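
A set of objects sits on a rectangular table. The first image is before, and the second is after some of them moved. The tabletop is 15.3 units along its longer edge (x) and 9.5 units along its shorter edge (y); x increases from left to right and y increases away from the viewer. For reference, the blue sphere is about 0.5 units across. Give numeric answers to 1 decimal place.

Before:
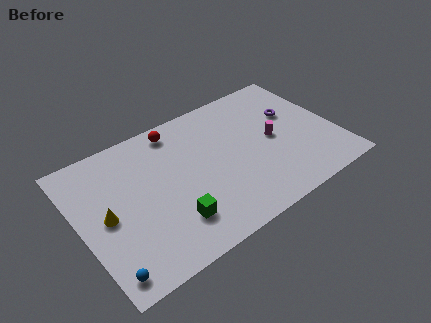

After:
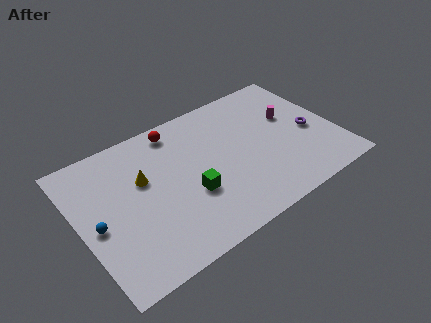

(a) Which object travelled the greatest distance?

the blue sphere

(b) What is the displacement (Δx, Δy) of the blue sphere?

(0.0, 3.1)

The blue sphere was at about (0.9, 1.2) and moved to about (0.9, 4.3).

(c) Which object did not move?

the red sphere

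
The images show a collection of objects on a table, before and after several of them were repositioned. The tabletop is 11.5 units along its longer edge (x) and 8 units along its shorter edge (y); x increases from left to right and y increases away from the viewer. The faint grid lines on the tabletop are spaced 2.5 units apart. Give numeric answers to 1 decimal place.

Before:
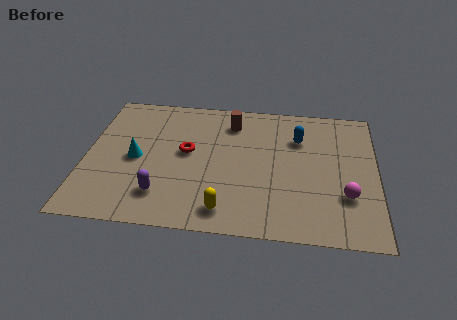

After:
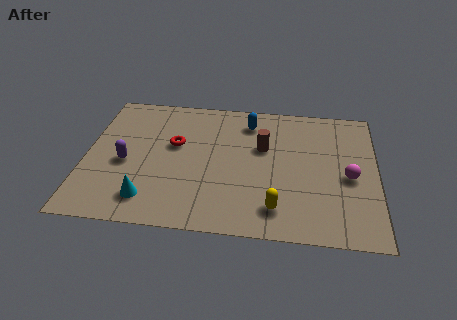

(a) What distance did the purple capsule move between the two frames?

2.3

From (3.1, 1.8) to (1.6, 3.5), the purple capsule covered √(1.5² + 1.7²) ≈ 2.3 units.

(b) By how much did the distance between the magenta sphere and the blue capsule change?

+1.2

The distance was about 3.7 in the first image and 4.9 in the second, so they moved 1.2 units further apart.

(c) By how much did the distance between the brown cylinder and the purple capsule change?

+0.3

The distance was about 5.3 in the first image and 5.6 in the second, so they moved 0.3 units further apart.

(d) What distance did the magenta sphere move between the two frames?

1.1

From (10.3, 2.5) to (10.4, 3.6), the magenta sphere covered √(0.1² + 1.1²) ≈ 1.1 units.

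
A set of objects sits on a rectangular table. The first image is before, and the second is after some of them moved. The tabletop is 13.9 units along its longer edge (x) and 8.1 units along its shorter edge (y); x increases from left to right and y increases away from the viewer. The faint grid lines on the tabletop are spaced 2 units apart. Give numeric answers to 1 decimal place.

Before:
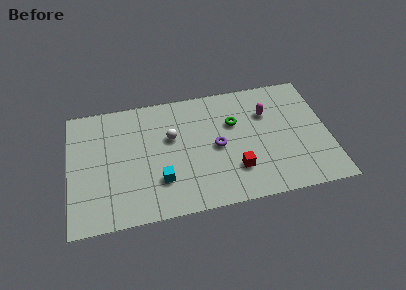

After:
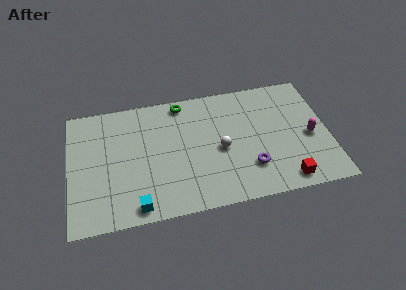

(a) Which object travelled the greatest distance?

the green torus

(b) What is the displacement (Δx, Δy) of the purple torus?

(1.7, -1.7)

The purple torus was at about (7.9, 3.9) and moved to about (9.6, 2.2).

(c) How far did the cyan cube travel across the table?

1.9

The cyan cube was near (4.8, 2.3) before and (3.5, 0.9) after, so it travelled √(1.3² + 1.4²) ≈ 1.9 units.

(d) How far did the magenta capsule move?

3.0

The magenta capsule was near (10.7, 5.6) before and (12.9, 3.6) after, so it travelled √(2.2² + 2.0²) ≈ 3.0 units.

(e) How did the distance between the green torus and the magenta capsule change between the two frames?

+5.8

The distance was about 1.8 in the first image and 7.6 in the second, so they moved 5.8 units further apart.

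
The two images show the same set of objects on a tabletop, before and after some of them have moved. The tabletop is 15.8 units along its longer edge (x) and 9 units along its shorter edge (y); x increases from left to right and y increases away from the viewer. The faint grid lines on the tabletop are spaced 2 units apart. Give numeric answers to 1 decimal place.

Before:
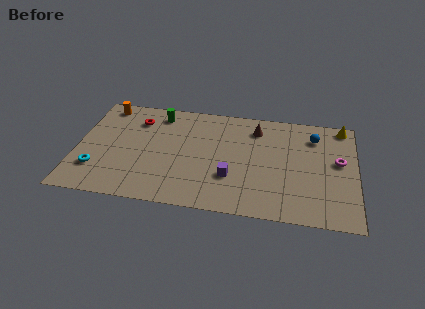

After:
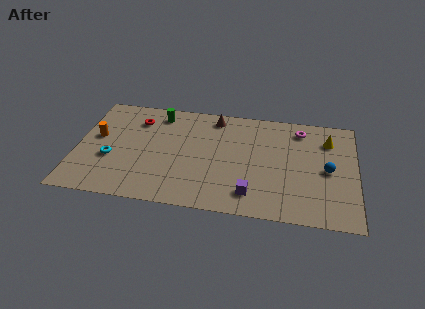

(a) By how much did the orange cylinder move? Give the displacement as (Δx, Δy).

(-0.3, -2.8)

The orange cylinder was at about (1.4, 7.9) and moved to about (1.1, 5.1).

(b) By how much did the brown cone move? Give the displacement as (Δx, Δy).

(-2.4, 0.6)

The brown cone was at about (10.1, 7.2) and moved to about (7.7, 7.8).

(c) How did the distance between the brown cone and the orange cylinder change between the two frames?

-1.6

The distance was about 8.7 in the first image and 7.1 in the second, so they moved 1.6 units closer together.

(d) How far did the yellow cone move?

1.5

The yellow cone was near (15.0, 8.1) before and (14.2, 6.8) after, so it travelled √(0.8² + 1.3²) ≈ 1.5 units.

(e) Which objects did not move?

the green cylinder and the red torus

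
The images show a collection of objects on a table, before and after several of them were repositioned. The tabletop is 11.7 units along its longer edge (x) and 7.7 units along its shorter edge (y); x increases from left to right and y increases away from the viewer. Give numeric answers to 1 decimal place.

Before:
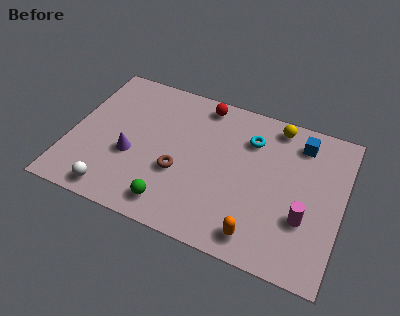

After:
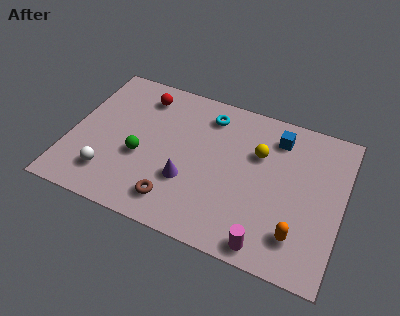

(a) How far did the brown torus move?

1.5

From (4.8, 2.9) to (4.8, 1.4), the brown torus covered √(0.0² + 1.5²) ≈ 1.5 units.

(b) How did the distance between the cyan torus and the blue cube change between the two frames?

+0.8

They were about 2.2 units apart before and 3.0 after — 0.8 units further apart.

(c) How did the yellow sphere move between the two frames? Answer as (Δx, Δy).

(-0.6, -1.7)

The yellow sphere was at about (8.6, 6.8) and moved to about (8.0, 5.1).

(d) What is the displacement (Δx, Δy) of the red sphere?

(-2.6, -0.5)

The red sphere was at about (5.4, 6.8) and moved to about (2.8, 6.3).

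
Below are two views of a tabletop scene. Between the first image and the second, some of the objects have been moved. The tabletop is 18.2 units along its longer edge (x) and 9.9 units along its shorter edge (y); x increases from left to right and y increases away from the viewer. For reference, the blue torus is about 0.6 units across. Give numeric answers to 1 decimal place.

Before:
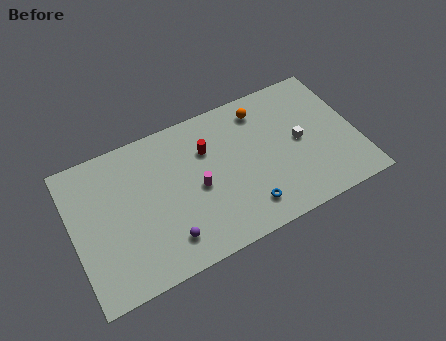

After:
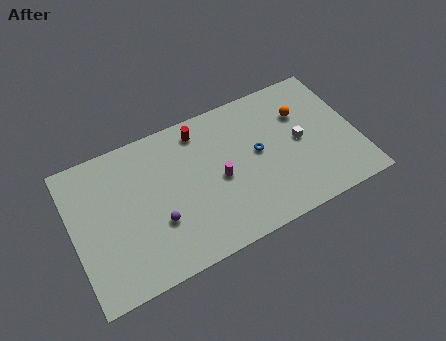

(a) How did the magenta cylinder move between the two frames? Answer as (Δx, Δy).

(1.4, 0.0)

The magenta cylinder started near (7.9, 4.6) and ended near (9.3, 4.6).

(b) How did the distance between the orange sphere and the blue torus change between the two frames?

-3.1

The distance was about 6.6 in the first image and 3.5 in the second, so they moved 3.1 units closer together.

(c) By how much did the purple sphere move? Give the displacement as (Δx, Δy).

(-0.4, 1.4)

The purple sphere was at about (5.6, 2.0) and moved to about (5.2, 3.4).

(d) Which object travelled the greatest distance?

the blue torus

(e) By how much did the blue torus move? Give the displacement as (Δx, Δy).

(1.2, 3.4)

From the two frames, the blue torus sits at roughly (10.7, 1.9) before and (11.9, 5.3) after.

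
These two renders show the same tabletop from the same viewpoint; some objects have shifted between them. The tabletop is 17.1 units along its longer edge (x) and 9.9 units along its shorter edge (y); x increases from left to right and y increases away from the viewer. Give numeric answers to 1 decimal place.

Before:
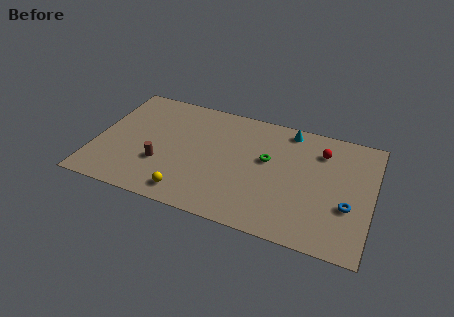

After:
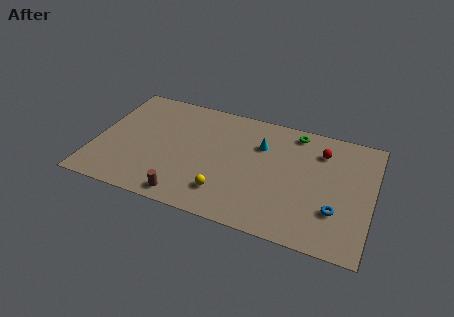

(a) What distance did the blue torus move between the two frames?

0.9

From (15.7, 3.6) to (15.0, 3.0), the blue torus covered √(0.7² + 0.6²) ≈ 0.9 units.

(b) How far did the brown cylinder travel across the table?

2.8

From (4.2, 3.3) to (6.0, 1.1), the brown cylinder covered √(1.8² + 2.2²) ≈ 2.8 units.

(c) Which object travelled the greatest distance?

the green torus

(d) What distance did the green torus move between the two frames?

3.3

The green torus moved from about (10.6, 5.8) to (12.1, 8.7), a distance of √(1.5² + 2.9²) ≈ 3.3.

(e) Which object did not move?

the red sphere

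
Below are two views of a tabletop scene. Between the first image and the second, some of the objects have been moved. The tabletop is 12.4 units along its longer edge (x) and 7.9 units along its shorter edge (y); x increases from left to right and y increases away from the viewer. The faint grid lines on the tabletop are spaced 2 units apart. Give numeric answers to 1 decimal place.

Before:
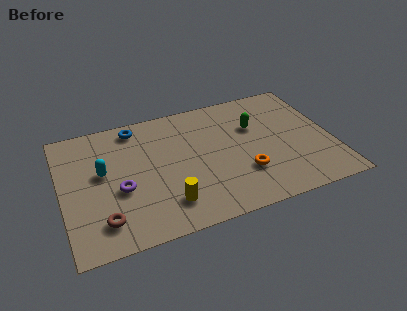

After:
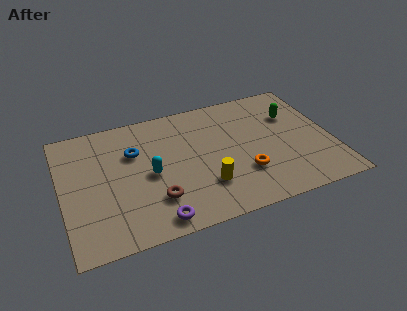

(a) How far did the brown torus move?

2.5

The brown torus was near (1.7, 1.6) before and (4.1, 2.1) after, so it travelled √(2.4² + 0.5²) ≈ 2.5 units.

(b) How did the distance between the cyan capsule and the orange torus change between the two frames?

-2.2

The distance was about 6.6 in the first image and 4.4 in the second, so they moved 2.2 units closer together.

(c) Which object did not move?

the orange torus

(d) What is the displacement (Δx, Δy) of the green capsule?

(1.8, 0.2)

From the two frames, the green capsule sits at roughly (9.0, 5.2) before and (10.8, 5.4) after.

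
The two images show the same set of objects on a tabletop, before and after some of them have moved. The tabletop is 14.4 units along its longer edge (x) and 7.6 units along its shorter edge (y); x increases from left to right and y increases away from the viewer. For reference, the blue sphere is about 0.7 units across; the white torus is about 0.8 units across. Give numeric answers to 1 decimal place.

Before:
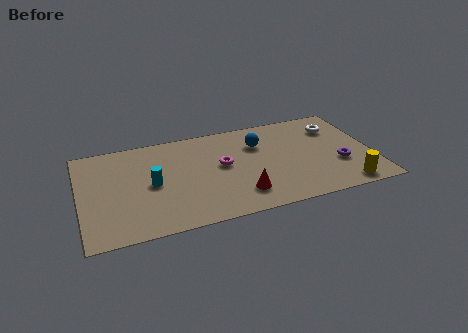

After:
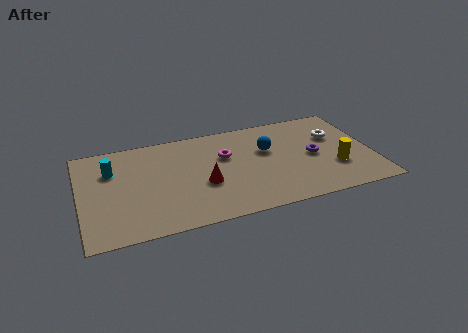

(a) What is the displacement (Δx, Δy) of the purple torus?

(-1.2, 1.0)

The purple torus was at about (12.7, 2.7) and moved to about (11.5, 3.7).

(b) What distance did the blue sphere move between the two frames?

0.7

The blue sphere was near (8.9, 5.4) before and (9.3, 4.8) after, so it travelled √(0.4² + 0.6²) ≈ 0.7 units.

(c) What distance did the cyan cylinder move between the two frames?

2.5

The cyan cylinder moved from about (3.5, 3.7) to (1.6, 5.3), a distance of √(1.9² + 1.6²) ≈ 2.5.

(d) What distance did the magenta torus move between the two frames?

0.7

The magenta torus was near (7.0, 4.2) before and (7.2, 4.9) after, so it travelled √(0.2² + 0.7²) ≈ 0.7 units.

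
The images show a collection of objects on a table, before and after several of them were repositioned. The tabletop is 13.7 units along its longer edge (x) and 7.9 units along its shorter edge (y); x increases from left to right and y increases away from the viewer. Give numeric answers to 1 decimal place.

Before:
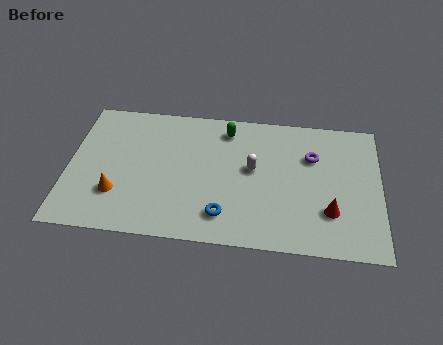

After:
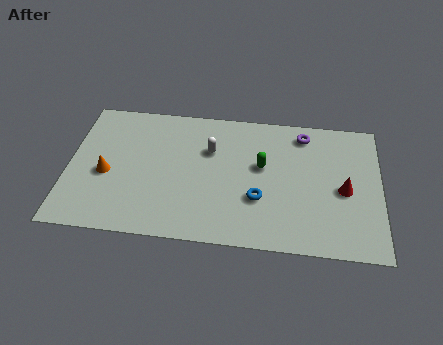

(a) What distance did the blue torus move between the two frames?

1.9

The blue torus moved from about (6.9, 1.6) to (8.4, 2.7), a distance of √(1.5² + 1.1²) ≈ 1.9.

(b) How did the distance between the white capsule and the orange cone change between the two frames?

-1.4

Before: roughly 6.3 units apart; after: 4.9. That's 1.4 units closer together.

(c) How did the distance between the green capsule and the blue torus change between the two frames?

-3.1

They were about 5.0 units apart before and 1.9 after — 3.1 units closer together.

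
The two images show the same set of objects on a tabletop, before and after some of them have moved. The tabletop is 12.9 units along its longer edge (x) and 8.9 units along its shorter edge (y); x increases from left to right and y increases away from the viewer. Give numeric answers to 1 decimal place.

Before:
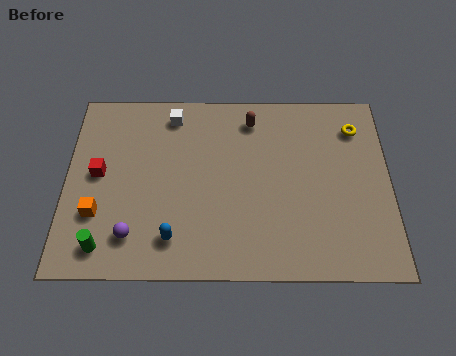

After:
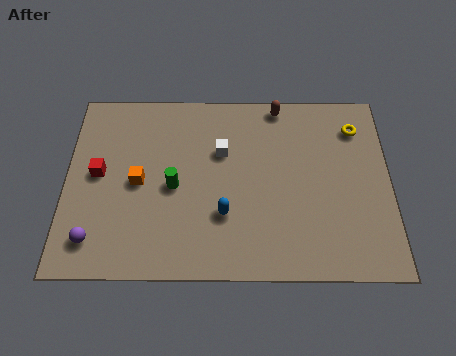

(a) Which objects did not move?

the red cube and the yellow torus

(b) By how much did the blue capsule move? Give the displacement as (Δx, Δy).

(2.0, 1.1)

The blue capsule was at about (4.3, 1.7) and moved to about (6.3, 2.8).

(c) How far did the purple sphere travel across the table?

1.5

From (2.7, 1.8) to (1.2, 1.6), the purple sphere covered √(1.5² + 0.2²) ≈ 1.5 units.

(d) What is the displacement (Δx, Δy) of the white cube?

(2.0, -1.8)

From the two frames, the white cube sits at roughly (4.2, 7.6) before and (6.2, 5.8) after.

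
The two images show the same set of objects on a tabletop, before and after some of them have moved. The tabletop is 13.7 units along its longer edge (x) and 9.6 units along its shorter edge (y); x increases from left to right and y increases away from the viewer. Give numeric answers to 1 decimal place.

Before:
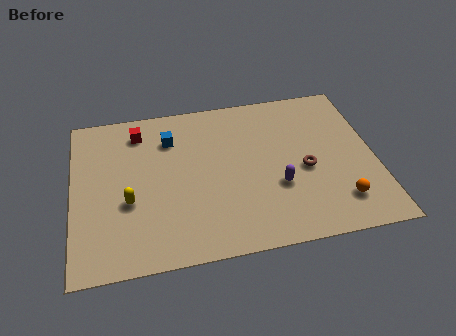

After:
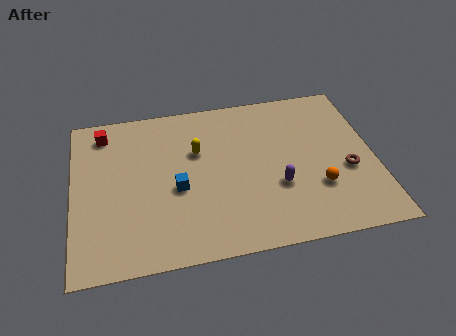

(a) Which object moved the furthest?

the yellow capsule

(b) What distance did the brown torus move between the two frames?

1.9

From (10.5, 4.2) to (12.4, 3.8), the brown torus covered √(1.9² + 0.4²) ≈ 1.9 units.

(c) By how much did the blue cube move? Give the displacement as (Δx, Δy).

(0.2, -3.1)

The blue cube started near (4.5, 7.2) and ended near (4.7, 4.1).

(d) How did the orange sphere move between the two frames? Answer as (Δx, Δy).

(-0.9, 1.0)

The orange sphere was at about (11.9, 2.0) and moved to about (11.0, 3.0).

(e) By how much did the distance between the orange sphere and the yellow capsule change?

-3.4

The distance was about 9.6 in the first image and 6.2 in the second, so they moved 3.4 units closer together.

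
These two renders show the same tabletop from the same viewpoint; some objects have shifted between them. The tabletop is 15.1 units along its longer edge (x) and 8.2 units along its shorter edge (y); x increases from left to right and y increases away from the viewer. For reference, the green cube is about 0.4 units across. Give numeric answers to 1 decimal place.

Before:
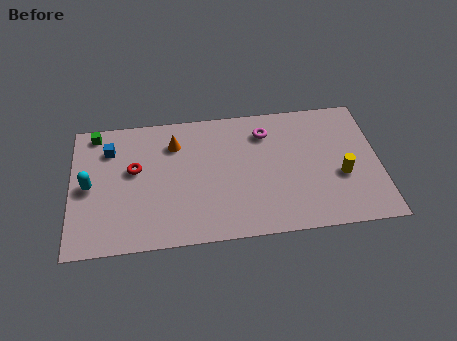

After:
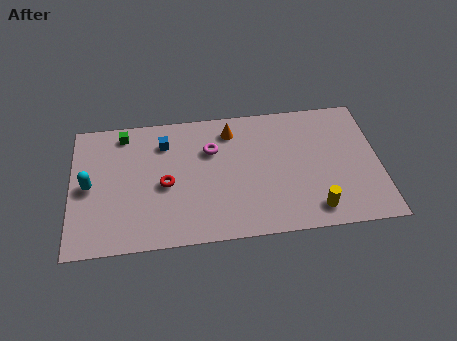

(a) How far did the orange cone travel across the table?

2.8

The orange cone was near (5.1, 6.2) before and (7.9, 6.7) after, so it travelled √(2.8² + 0.5²) ≈ 2.8 units.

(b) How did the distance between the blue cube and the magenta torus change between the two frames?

-5.3

They were about 7.7 units apart before and 2.4 after — 5.3 units closer together.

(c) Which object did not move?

the cyan capsule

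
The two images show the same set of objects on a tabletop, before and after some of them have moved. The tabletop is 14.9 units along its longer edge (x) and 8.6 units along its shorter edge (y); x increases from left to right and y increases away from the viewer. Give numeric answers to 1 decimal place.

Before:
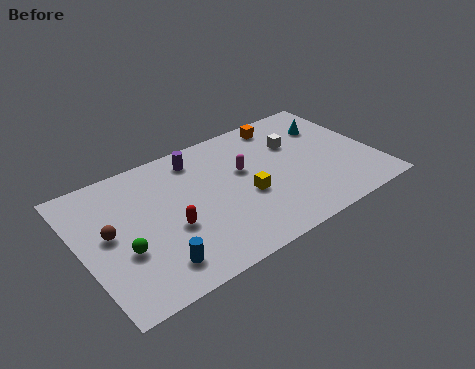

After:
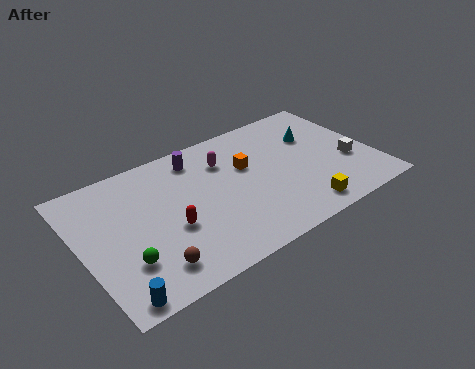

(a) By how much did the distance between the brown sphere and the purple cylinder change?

+1.0

The distance was about 5.5 in the first image and 6.5 in the second, so they moved 1.0 units further apart.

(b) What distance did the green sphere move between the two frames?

0.7

The green sphere was near (1.9, 3.2) before and (1.9, 2.5) after, so it travelled √(0.0² + 0.7²) ≈ 0.7 units.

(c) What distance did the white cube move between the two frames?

3.5

From (11.2, 5.8) to (13.6, 3.2), the white cube covered √(2.4² + 2.6²) ≈ 3.5 units.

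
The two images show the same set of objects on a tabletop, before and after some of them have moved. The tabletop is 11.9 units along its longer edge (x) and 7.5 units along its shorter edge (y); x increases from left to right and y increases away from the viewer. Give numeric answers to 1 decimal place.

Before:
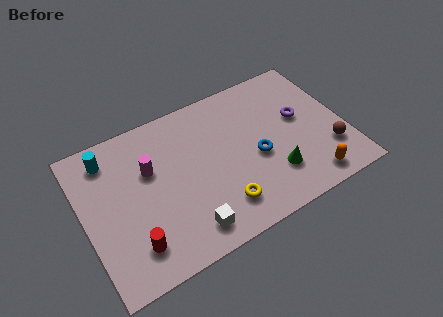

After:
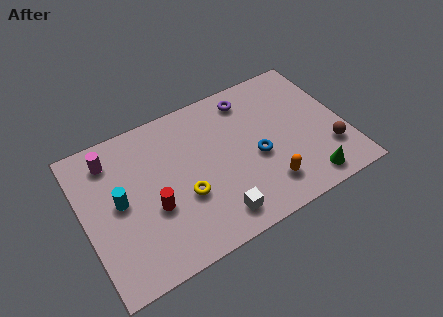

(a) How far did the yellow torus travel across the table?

1.9

From (5.9, 1.6) to (4.4, 2.8), the yellow torus covered √(1.5² + 1.2²) ≈ 1.9 units.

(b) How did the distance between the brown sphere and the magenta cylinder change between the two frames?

+2.0

They were about 8.3 units apart before and 10.3 after — 2.0 units further apart.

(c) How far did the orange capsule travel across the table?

2.0

From (9.9, 1.0) to (8.0, 1.6), the orange capsule covered √(1.9² + 0.6²) ≈ 2.0 units.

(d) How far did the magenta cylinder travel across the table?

2.1

From (3.1, 4.8) to (1.5, 6.1), the magenta cylinder covered √(1.6² + 1.3²) ≈ 2.1 units.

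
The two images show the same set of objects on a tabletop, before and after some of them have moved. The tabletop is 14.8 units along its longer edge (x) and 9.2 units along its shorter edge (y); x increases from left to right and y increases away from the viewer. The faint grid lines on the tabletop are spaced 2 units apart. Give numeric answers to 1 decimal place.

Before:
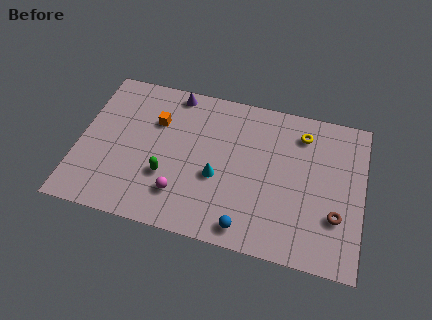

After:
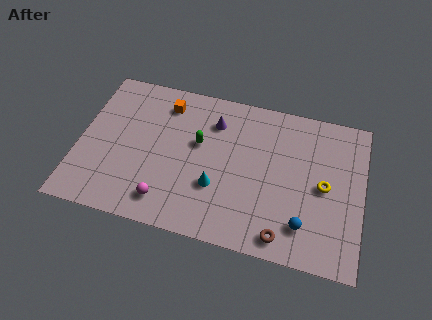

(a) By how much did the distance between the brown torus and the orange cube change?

-1.0

Before: roughly 10.2 units apart; after: 9.2. That's 1.0 units closer together.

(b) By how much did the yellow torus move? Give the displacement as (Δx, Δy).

(1.3, -2.9)

The yellow torus was at about (11.5, 7.4) and moved to about (12.8, 4.5).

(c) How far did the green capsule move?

2.8

The green capsule was near (4.7, 3.1) before and (6.2, 5.5) after, so it travelled √(1.5² + 2.4²) ≈ 2.8 units.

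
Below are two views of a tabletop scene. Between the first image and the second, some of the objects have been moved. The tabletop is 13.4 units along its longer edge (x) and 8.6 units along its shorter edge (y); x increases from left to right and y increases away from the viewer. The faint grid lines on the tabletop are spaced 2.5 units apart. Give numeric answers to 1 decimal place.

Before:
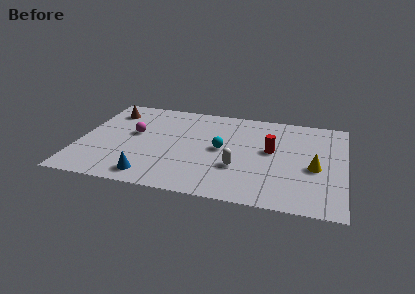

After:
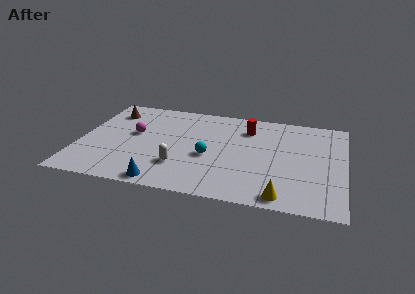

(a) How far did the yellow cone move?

3.2

The yellow cone moved from about (11.9, 3.7) to (10.4, 0.9), a distance of √(1.5² + 2.8²) ≈ 3.2.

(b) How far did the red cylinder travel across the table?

2.2

The red cylinder was near (9.7, 4.8) before and (8.4, 6.6) after, so it travelled √(1.3² + 1.8²) ≈ 2.2 units.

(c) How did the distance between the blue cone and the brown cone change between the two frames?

+0.7

They were about 6.1 units apart before and 6.8 after — 0.7 units further apart.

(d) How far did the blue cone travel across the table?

0.8

The blue cone moved from about (3.8, 1.2) to (4.5, 0.8), a distance of √(0.7² + 0.4²) ≈ 0.8.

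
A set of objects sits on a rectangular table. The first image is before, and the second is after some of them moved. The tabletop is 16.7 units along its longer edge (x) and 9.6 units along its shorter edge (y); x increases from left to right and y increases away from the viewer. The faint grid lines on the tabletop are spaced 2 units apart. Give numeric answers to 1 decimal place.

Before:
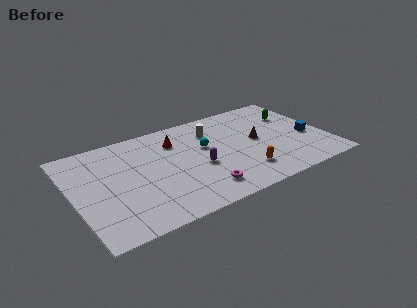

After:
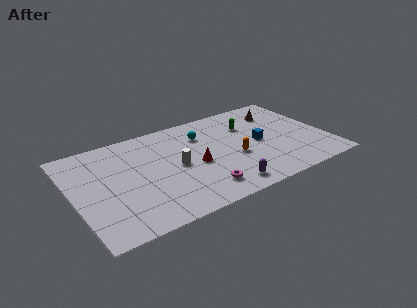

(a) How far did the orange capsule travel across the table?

1.7

From (10.8, 2.2) to (10.5, 3.9), the orange capsule covered √(0.3² + 1.7²) ≈ 1.7 units.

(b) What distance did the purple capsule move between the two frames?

3.0

The purple capsule was near (8.1, 4.0) before and (9.3, 1.3) after, so it travelled √(1.2² + 2.7²) ≈ 3.0 units.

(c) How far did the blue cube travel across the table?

3.3

From (15.5, 3.9) to (12.3, 4.7), the blue cube covered √(3.2² + 0.8²) ≈ 3.3 units.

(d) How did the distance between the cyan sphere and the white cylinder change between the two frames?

+1.6

Before: roughly 1.6 units apart; after: 3.2. That's 1.6 units further apart.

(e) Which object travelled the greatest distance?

the white cylinder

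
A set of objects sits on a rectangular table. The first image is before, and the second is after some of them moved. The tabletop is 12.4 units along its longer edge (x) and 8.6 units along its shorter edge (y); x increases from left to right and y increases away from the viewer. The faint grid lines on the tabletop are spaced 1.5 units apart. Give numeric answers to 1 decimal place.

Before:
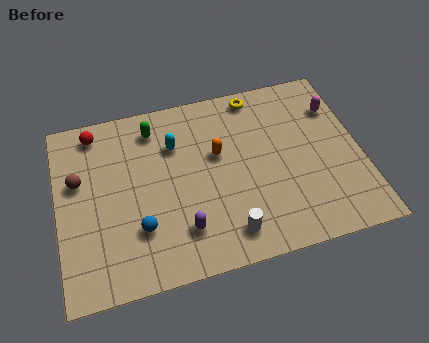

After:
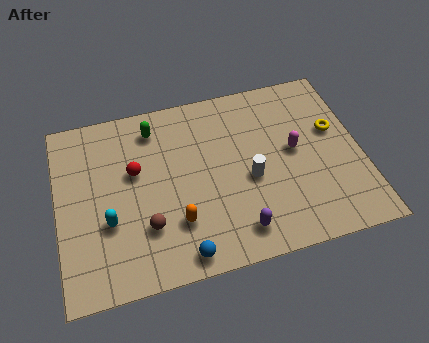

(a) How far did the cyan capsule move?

4.2

The cyan capsule moved from about (4.9, 6.1) to (2.0, 3.1), a distance of √(2.9² + 3.0²) ≈ 4.2.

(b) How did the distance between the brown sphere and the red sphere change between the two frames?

+0.4

They were about 2.3 units apart before and 2.7 after — 0.4 units further apart.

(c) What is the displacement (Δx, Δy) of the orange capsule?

(-1.9, -2.8)

From the two frames, the orange capsule sits at roughly (6.6, 5.2) before and (4.7, 2.4) after.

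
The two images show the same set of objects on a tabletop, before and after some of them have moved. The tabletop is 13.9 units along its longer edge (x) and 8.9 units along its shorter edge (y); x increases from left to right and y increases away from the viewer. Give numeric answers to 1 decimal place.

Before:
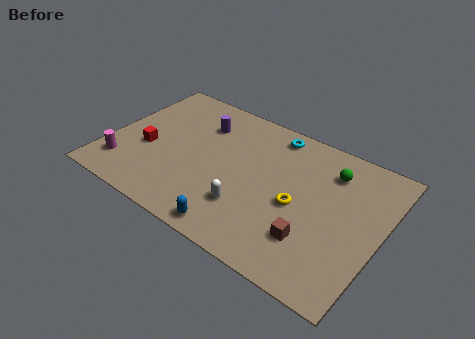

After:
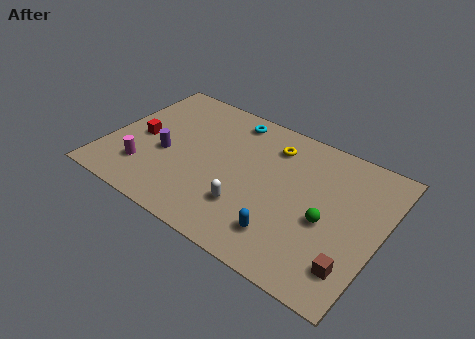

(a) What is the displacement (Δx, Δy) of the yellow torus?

(-1.8, 3.0)

The yellow torus was at about (9.8, 4.0) and moved to about (8.0, 7.0).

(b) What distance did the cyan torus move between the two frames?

2.2

From (7.9, 7.8) to (5.7, 7.7), the cyan torus covered √(2.2² + 0.1²) ≈ 2.2 units.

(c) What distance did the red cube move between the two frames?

0.7

The red cube was near (2.0, 3.6) before and (1.6, 4.2) after, so it travelled √(0.4² + 0.6²) ≈ 0.7 units.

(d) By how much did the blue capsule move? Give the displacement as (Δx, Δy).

(2.3, 1.0)

The blue capsule started near (7.2, 0.9) and ended near (9.5, 1.9).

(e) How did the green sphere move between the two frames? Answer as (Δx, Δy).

(0.3, -3.1)

From the two frames, the green sphere sits at roughly (11.0, 6.9) before and (11.3, 3.8) after.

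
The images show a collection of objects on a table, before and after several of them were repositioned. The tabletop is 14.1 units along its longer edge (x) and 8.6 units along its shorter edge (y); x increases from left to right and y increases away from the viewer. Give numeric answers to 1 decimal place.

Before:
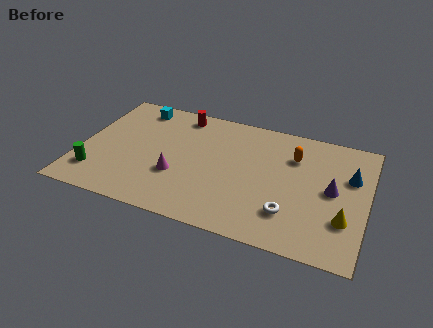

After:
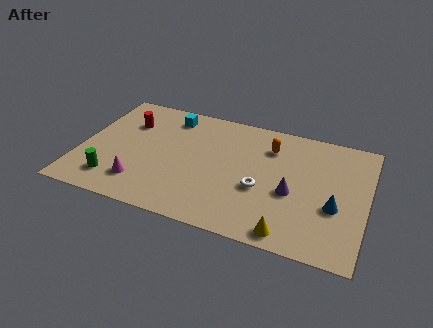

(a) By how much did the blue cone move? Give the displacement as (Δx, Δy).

(-0.6, -2.3)

The blue cone was at about (13.2, 5.6) and moved to about (12.6, 3.3).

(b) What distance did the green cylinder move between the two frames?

0.9

From (1.0, 1.9) to (1.9, 1.7), the green cylinder covered √(0.9² + 0.2²) ≈ 0.9 units.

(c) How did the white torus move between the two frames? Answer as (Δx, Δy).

(-1.5, 1.2)

The white torus started near (10.5, 2.2) and ended near (9.0, 3.4).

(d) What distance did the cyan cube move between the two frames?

1.7

From (2.4, 7.4) to (4.1, 7.2), the cyan cube covered √(1.7² + 0.2²) ≈ 1.7 units.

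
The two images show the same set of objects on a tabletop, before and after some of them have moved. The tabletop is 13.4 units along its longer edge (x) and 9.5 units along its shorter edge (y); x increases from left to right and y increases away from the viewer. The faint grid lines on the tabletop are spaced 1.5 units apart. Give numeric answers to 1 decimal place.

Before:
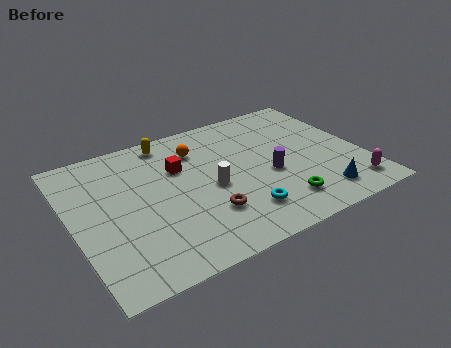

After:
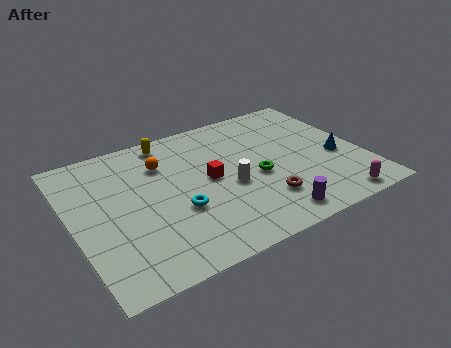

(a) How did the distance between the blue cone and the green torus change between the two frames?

+2.0

Before: roughly 1.8 units apart; after: 3.8. That's 2.0 units further apart.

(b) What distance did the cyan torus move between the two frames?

3.0

From (7.3, 2.1) to (4.6, 3.5), the cyan torus covered √(2.7² + 1.4²) ≈ 3.0 units.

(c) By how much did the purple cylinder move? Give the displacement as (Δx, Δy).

(-0.5, -2.8)

The purple cylinder was at about (9.0, 4.0) and moved to about (8.5, 1.2).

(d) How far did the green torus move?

2.3

The green torus moved from about (9.1, 1.9) to (8.4, 4.1), a distance of √(0.7² + 2.2²) ≈ 2.3.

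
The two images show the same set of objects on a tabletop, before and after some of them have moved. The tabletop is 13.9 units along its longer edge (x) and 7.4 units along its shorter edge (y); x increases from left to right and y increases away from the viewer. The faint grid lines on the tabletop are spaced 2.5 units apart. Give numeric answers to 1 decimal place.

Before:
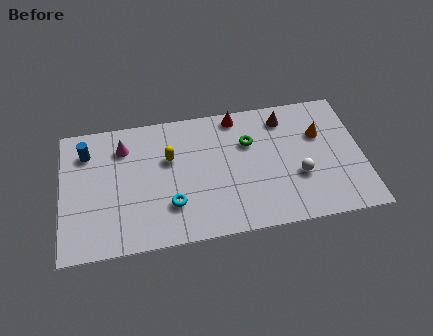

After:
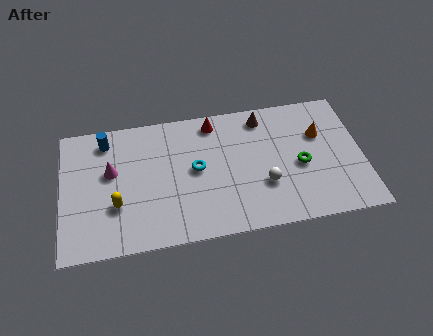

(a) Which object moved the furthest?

the yellow capsule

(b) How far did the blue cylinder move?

1.0

The blue cylinder was near (1.2, 5.7) before and (2.1, 6.2) after, so it travelled √(0.9² + 0.5²) ≈ 1.0 units.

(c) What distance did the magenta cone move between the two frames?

1.4

The magenta cone was near (2.9, 5.7) before and (2.3, 4.4) after, so it travelled √(0.6² + 1.3²) ≈ 1.4 units.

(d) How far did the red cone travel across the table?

1.1

The red cone was near (8.2, 6.6) before and (7.1, 6.4) after, so it travelled √(1.1² + 0.2²) ≈ 1.1 units.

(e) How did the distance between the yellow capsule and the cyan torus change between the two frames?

+1.4

Before: roughly 2.6 units apart; after: 4.0. That's 1.4 units further apart.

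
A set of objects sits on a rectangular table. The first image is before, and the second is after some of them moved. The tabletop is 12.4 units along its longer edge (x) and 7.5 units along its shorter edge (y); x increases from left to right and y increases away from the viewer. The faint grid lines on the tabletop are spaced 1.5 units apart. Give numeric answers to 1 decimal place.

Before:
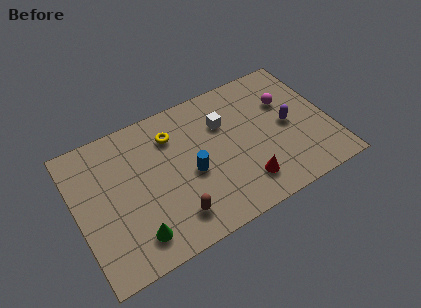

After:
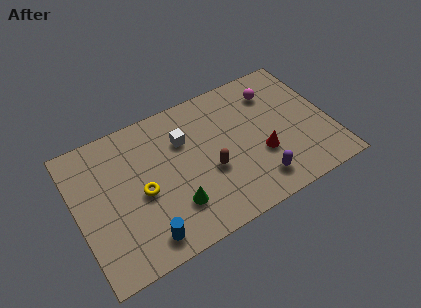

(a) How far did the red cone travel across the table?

1.5

The red cone was near (7.9, 1.6) before and (8.9, 2.7) after, so it travelled √(1.0² + 1.1²) ≈ 1.5 units.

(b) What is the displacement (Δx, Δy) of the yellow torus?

(-1.8, -2.3)

The yellow torus started near (4.9, 5.7) and ended near (3.1, 3.4).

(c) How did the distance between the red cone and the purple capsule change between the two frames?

-1.9

Before: roughly 3.3 units apart; after: 1.4. That's 1.9 units closer together.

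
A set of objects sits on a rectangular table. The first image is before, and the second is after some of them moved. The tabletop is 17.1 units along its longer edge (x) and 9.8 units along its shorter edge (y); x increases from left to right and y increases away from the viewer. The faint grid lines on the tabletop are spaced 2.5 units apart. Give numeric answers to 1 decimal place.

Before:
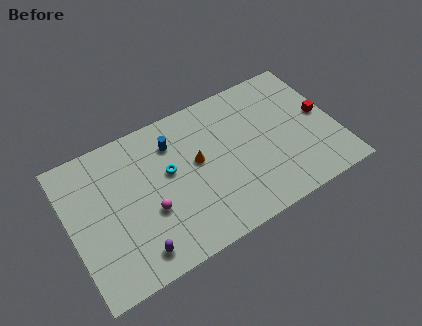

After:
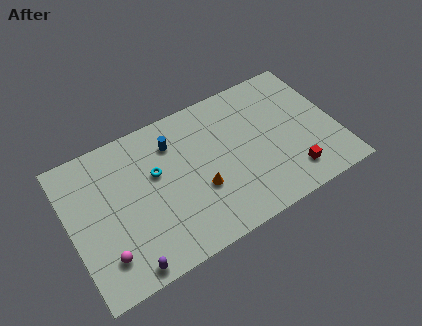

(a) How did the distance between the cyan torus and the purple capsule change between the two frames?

+0.7

The distance was about 5.0 in the first image and 5.7 in the second, so they moved 0.7 units further apart.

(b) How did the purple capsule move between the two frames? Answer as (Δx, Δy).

(-0.7, -0.6)

The purple capsule started near (3.7, 1.5) and ended near (3.0, 0.9).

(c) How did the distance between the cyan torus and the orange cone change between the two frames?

+1.7

Before: roughly 1.8 units apart; after: 3.5. That's 1.7 units further apart.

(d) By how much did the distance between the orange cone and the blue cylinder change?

+1.7

Before: roughly 2.4 units apart; after: 4.1. That's 1.7 units further apart.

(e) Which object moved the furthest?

the red cube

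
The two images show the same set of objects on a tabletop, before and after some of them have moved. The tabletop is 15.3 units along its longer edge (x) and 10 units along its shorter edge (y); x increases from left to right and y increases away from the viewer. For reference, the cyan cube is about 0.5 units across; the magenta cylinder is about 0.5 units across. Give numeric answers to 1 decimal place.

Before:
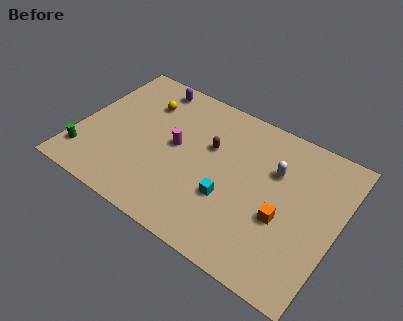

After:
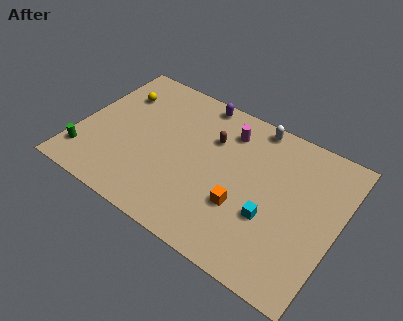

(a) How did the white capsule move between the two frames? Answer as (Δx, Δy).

(-1.6, 2.4)

From the two frames, the white capsule sits at roughly (11.4, 6.7) before and (9.8, 9.1) after.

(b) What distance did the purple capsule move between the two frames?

2.9

From (3.5, 8.8) to (6.4, 9.1), the purple capsule covered √(2.9² + 0.3²) ≈ 2.9 units.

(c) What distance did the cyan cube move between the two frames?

2.4

From (9.2, 3.5) to (11.6, 3.6), the cyan cube covered √(2.4² + 0.1²) ≈ 2.4 units.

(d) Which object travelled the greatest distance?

the magenta cylinder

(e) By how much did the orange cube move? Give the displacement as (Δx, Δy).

(-2.3, -0.5)

From the two frames, the orange cube sits at roughly (12.3, 3.9) before and (10.0, 3.4) after.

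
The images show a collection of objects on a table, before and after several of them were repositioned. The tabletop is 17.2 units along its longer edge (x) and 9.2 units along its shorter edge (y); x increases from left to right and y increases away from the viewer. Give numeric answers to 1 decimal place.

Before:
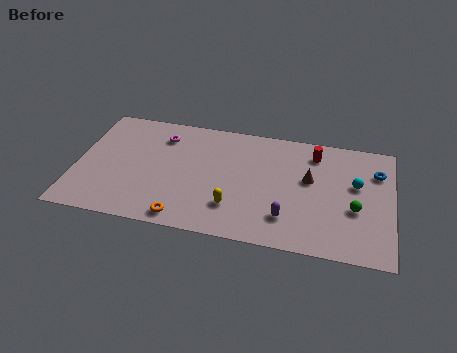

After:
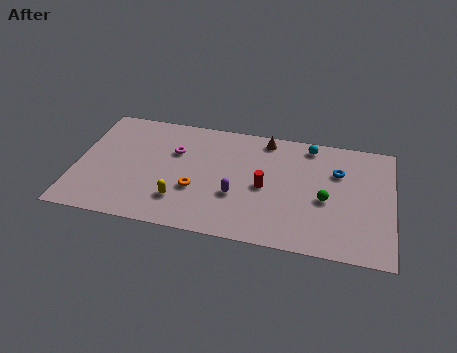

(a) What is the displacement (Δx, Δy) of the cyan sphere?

(-2.6, 2.6)

The cyan sphere was at about (15.2, 5.5) and moved to about (12.6, 8.1).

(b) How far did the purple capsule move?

3.0

From (11.6, 2.2) to (8.8, 3.3), the purple capsule covered √(2.8² + 1.1²) ≈ 3.0 units.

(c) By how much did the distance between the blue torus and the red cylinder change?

+0.9

Before: roughly 3.5 units apart; after: 4.4. That's 0.9 units further apart.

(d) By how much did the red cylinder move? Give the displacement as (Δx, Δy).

(-2.6, -3.2)

The red cylinder started near (12.9, 7.5) and ended near (10.3, 4.3).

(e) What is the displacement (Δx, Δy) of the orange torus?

(0.5, 2.3)

The orange torus started near (6.1, 1.0) and ended near (6.6, 3.3).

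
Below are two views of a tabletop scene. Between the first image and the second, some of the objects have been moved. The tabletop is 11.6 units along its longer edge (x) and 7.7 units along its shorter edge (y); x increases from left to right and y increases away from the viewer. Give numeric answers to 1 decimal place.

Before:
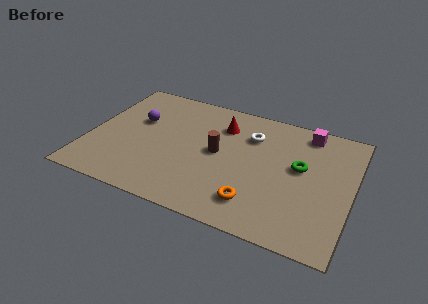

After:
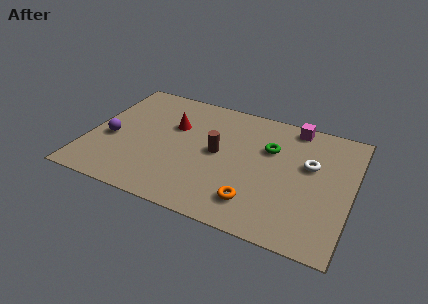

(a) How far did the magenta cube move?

0.6

The magenta cube moved from about (9.4, 6.7) to (8.8, 6.9), a distance of √(0.6² + 0.2²) ≈ 0.6.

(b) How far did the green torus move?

1.6

The green torus was near (9.3, 4.4) before and (7.9, 5.1) after, so it travelled √(1.4² + 0.7²) ≈ 1.6 units.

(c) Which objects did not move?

the brown cylinder and the orange torus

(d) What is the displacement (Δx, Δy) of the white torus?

(2.7, -0.9)

The white torus started near (7.0, 5.6) and ended near (9.7, 4.7).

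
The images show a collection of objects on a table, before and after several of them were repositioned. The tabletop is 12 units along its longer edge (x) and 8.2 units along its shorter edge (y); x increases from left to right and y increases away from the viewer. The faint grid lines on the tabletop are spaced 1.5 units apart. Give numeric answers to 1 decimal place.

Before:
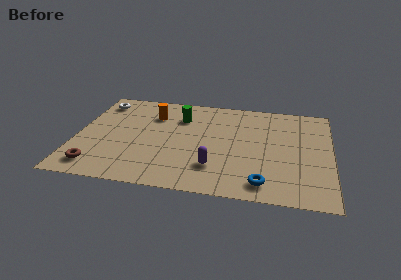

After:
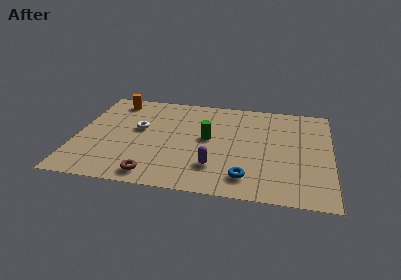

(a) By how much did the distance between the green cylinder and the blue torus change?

-2.8

Before: roughly 6.3 units apart; after: 3.5. That's 2.8 units closer together.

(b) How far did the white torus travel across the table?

2.9

From (0.9, 6.8) to (2.9, 4.7), the white torus covered √(2.0² + 2.1²) ≈ 2.9 units.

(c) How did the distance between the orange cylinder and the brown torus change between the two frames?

+1.1

The distance was about 5.3 in the first image and 6.4 in the second, so they moved 1.1 units further apart.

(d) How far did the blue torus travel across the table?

0.9

The blue torus was near (8.9, 1.2) before and (8.1, 1.5) after, so it travelled √(0.8² + 0.3²) ≈ 0.9 units.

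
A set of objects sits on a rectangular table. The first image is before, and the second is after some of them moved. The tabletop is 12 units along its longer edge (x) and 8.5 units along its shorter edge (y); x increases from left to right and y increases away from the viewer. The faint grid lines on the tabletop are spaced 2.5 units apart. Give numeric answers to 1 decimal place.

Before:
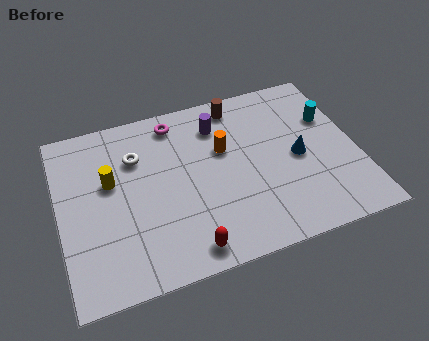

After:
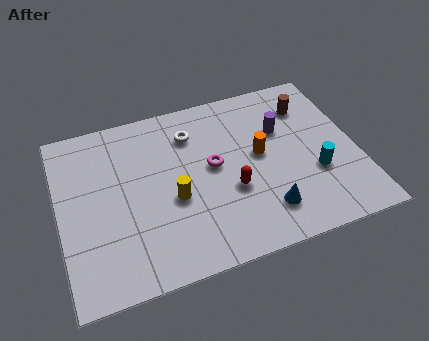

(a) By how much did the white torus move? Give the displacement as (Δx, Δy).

(2.3, 0.5)

The white torus was at about (3.2, 6.0) and moved to about (5.5, 6.5).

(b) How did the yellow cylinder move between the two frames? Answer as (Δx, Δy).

(2.4, -1.6)

The yellow cylinder was at about (2.1, 5.1) and moved to about (4.5, 3.5).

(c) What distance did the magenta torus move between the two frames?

3.0

From (4.9, 7.3) to (6.2, 4.6), the magenta torus covered √(1.3² + 2.7²) ≈ 3.0 units.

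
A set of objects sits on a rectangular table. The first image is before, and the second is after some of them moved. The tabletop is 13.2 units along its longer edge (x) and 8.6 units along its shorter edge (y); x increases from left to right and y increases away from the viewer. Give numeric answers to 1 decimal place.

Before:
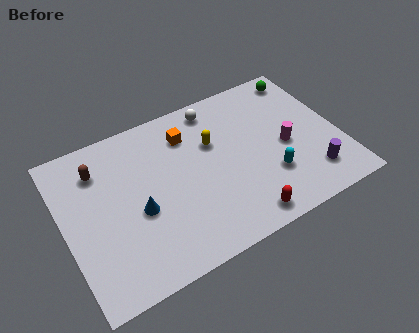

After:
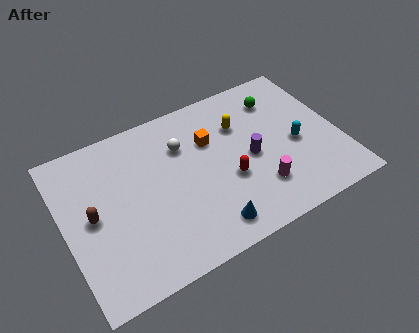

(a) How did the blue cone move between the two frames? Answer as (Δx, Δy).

(3.0, -2.3)

From the two frames, the blue cone sits at roughly (3.4, 3.6) before and (6.4, 1.3) after.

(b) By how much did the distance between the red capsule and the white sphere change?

-3.2

Before: roughly 6.5 units apart; after: 3.3. That's 3.2 units closer together.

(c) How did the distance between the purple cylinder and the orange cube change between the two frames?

-4.7

The distance was about 7.2 in the first image and 2.5 in the second, so they moved 4.7 units closer together.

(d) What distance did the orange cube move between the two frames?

1.3

From (6.2, 6.6) to (7.2, 5.8), the orange cube covered √(1.0² + 0.8²) ≈ 1.3 units.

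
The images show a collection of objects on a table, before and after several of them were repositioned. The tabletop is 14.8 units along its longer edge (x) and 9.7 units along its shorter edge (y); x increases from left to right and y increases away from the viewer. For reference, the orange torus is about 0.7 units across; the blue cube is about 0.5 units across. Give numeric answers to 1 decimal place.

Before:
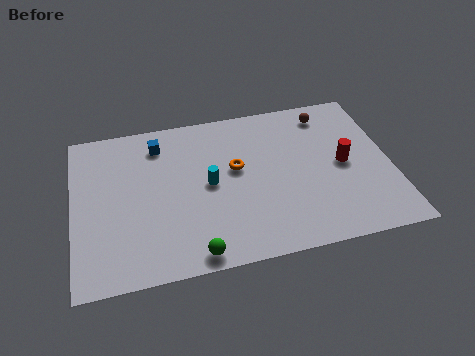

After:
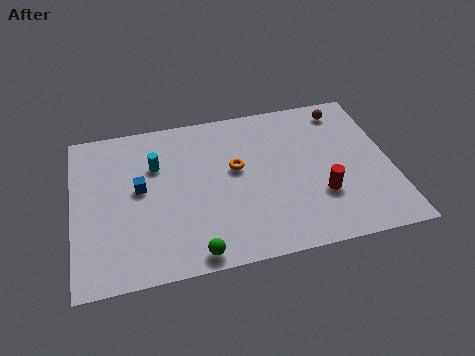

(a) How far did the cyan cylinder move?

2.9

From (6.3, 4.9) to (3.9, 6.6), the cyan cylinder covered √(2.4² + 1.7²) ≈ 2.9 units.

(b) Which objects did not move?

the green sphere and the orange torus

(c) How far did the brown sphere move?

0.8

The brown sphere moved from about (12.1, 8.2) to (12.9, 8.3), a distance of √(0.8² + 0.1²) ≈ 0.8.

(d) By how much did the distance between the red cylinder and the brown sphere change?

+2.0

The distance was about 3.4 in the first image and 5.4 in the second, so they moved 2.0 units further apart.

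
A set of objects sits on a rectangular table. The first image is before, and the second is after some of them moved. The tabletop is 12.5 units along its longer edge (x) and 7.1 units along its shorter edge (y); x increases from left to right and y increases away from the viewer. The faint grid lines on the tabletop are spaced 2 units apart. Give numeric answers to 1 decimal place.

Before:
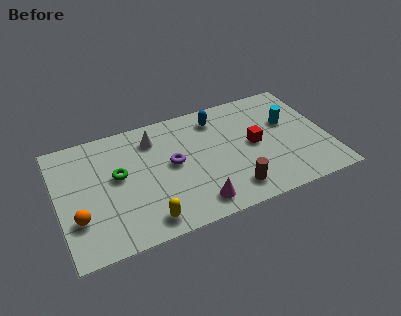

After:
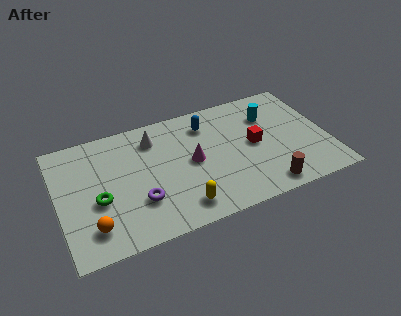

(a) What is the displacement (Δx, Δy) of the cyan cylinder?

(-0.8, 0.7)

From the two frames, the cyan cylinder sits at roughly (10.8, 4.4) before and (10.0, 5.1) after.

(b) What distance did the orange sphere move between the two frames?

0.9

From (0.8, 2.2) to (1.4, 1.5), the orange sphere covered √(0.6² + 0.7²) ≈ 0.9 units.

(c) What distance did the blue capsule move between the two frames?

0.5

The blue capsule was near (7.6, 5.8) before and (7.1, 5.6) after, so it travelled √(0.5² + 0.2²) ≈ 0.5 units.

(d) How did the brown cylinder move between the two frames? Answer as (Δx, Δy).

(1.5, -0.4)

From the two frames, the brown cylinder sits at roughly (7.8, 1.3) before and (9.3, 0.9) after.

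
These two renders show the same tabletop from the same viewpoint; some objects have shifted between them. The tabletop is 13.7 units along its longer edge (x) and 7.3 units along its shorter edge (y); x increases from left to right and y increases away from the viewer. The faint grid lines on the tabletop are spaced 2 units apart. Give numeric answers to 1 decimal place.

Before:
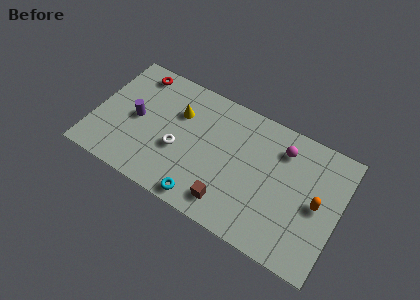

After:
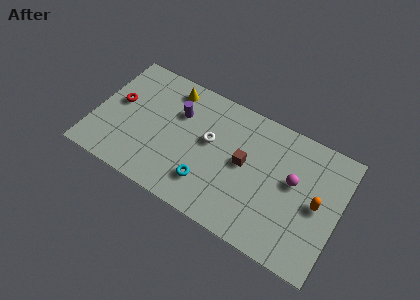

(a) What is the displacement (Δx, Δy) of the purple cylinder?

(2.2, 1.4)

From the two frames, the purple cylinder sits at roughly (2.3, 3.6) before and (4.5, 5.0) after.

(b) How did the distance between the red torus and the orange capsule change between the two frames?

+0.4

The distance was about 10.9 in the first image and 11.3 in the second, so they moved 0.4 units further apart.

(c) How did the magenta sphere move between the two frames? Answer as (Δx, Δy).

(0.8, -1.5)

From the two frames, the magenta sphere sits at roughly (10.3, 5.7) before and (11.1, 4.2) after.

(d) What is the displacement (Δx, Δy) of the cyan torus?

(0.1, 1.0)

The cyan torus was at about (6.5, 0.8) and moved to about (6.6, 1.8).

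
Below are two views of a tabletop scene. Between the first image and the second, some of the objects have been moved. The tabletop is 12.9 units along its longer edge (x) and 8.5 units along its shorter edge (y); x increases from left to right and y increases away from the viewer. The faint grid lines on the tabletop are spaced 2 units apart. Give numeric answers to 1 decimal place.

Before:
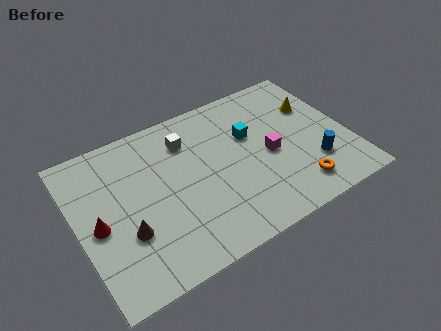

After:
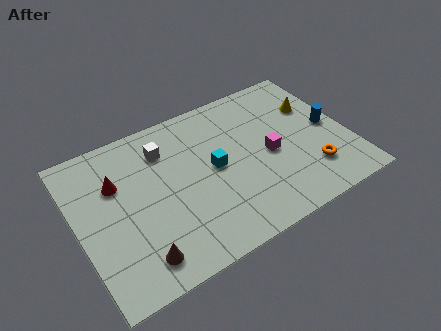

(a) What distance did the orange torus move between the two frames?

1.0

From (10.0, 1.5) to (10.8, 2.1), the orange torus covered √(0.8² + 0.6²) ≈ 1.0 units.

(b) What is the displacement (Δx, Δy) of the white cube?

(-1.1, 0.0)

The white cube started near (5.5, 6.5) and ended near (4.4, 6.5).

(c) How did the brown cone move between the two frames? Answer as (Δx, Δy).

(0.3, -1.5)

The brown cone started near (2.1, 2.9) and ended near (2.4, 1.4).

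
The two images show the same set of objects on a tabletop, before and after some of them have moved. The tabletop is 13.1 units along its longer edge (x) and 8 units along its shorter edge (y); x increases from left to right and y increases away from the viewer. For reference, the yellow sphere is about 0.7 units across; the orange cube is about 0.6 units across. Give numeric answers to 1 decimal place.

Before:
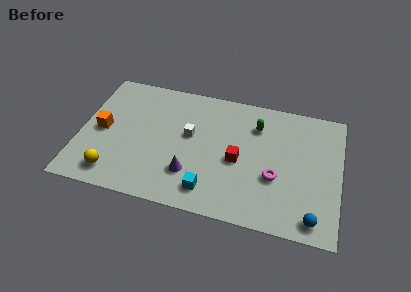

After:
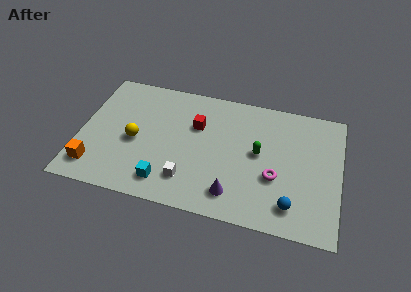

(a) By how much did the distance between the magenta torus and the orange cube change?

+0.3

They were about 8.8 units apart before and 9.1 after — 0.3 units further apart.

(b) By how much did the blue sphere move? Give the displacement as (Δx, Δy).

(-1.1, 0.5)

The blue sphere started near (11.9, 1.0) and ended near (10.8, 1.5).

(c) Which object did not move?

the magenta torus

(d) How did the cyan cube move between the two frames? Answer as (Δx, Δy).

(-2.2, 0.0)

The cyan cube was at about (6.7, 1.4) and moved to about (4.5, 1.4).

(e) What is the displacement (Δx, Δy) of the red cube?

(-2.2, 1.7)

The red cube was at about (8.0, 3.6) and moved to about (5.8, 5.3).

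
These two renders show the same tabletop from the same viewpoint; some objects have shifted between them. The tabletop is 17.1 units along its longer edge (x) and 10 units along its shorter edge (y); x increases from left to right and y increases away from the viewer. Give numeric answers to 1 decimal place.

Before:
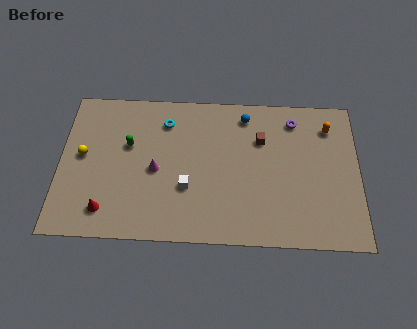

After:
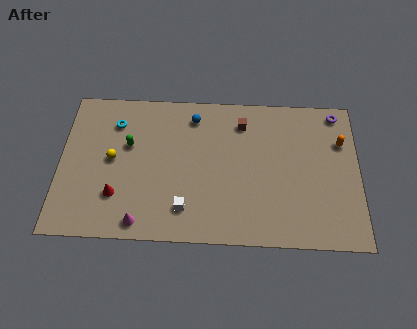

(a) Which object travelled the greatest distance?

the magenta cone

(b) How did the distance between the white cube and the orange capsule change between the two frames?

+0.9

The distance was about 9.2 in the first image and 10.1 in the second, so they moved 0.9 units further apart.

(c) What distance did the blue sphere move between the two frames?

3.0

From (10.6, 8.5) to (7.6, 8.3), the blue sphere covered √(3.0² + 0.2²) ≈ 3.0 units.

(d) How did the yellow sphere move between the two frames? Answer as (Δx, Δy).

(1.7, -0.2)

The yellow sphere started near (1.3, 5.4) and ended near (3.0, 5.2).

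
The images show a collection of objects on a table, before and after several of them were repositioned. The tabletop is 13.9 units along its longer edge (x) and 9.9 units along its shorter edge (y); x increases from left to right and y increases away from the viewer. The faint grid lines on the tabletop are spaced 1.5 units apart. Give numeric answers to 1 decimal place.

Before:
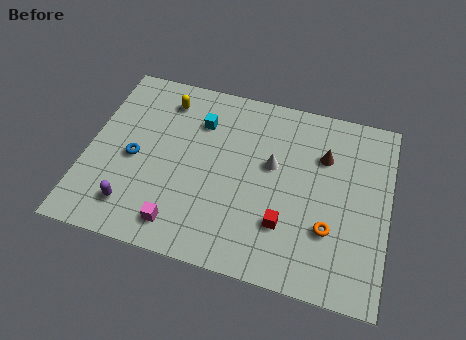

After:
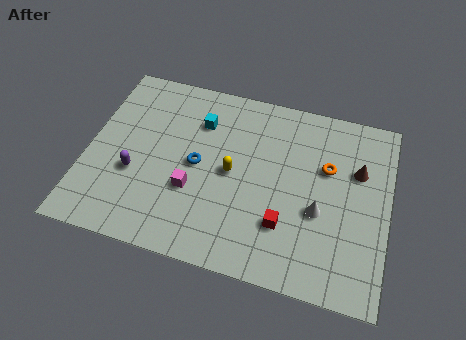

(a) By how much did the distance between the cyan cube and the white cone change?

+2.9

Before: roughly 3.8 units apart; after: 6.7. That's 2.9 units further apart.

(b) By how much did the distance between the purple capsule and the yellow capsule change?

-1.7

The distance was about 6.3 in the first image and 4.6 in the second, so they moved 1.7 units closer together.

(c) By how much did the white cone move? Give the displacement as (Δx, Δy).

(2.3, -1.9)

The white cone was at about (8.5, 5.8) and moved to about (10.8, 3.9).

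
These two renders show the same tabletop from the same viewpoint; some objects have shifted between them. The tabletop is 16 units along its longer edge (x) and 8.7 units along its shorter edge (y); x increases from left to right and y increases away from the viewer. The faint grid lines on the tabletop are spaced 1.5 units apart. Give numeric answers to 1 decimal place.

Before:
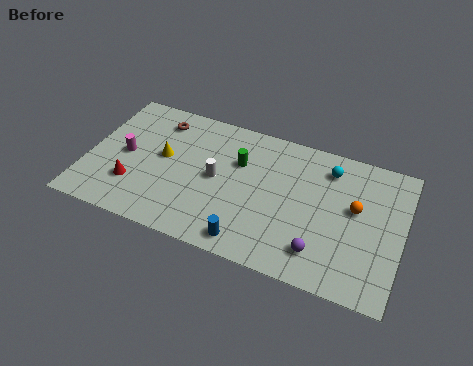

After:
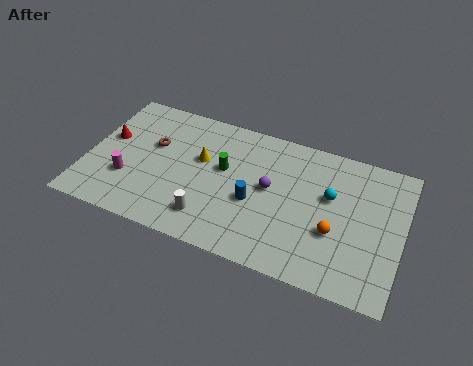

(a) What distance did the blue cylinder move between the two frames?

2.5

From (8.6, 1.1) to (8.6, 3.6), the blue cylinder covered √(0.0² + 2.5²) ≈ 2.5 units.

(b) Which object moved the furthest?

the purple sphere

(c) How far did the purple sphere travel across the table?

4.0

From (12.1, 1.8) to (9.3, 4.7), the purple sphere covered √(2.8² + 2.9²) ≈ 4.0 units.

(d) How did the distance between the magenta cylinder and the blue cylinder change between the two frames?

-1.0

They were about 7.4 units apart before and 6.4 after — 1.0 units closer together.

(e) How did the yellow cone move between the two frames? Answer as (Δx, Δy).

(1.9, 0.5)

From the two frames, the yellow cone sits at roughly (3.8, 4.8) before and (5.7, 5.3) after.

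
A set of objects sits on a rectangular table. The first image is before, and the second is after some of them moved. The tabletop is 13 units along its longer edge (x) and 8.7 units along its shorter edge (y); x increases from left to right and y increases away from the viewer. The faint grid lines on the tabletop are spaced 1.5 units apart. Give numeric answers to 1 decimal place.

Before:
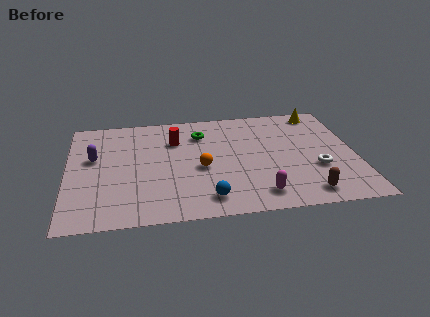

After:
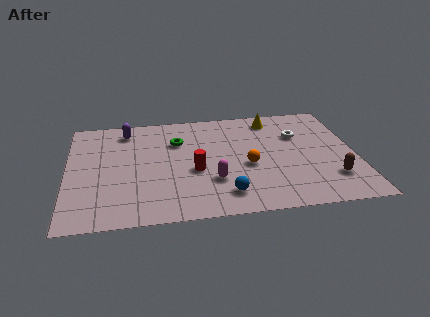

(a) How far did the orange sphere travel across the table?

2.1

The orange sphere moved from about (6.0, 3.8) to (8.1, 3.7), a distance of √(2.1² + 0.1²) ≈ 2.1.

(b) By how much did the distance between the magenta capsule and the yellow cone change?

-1.5

Before: roughly 7.0 units apart; after: 5.5. That's 1.5 units closer together.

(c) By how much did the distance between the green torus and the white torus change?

-0.7

They were about 6.2 units apart before and 5.5 after — 0.7 units closer together.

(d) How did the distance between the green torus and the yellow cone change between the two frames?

-1.0

They were about 5.6 units apart before and 4.6 after — 1.0 units closer together.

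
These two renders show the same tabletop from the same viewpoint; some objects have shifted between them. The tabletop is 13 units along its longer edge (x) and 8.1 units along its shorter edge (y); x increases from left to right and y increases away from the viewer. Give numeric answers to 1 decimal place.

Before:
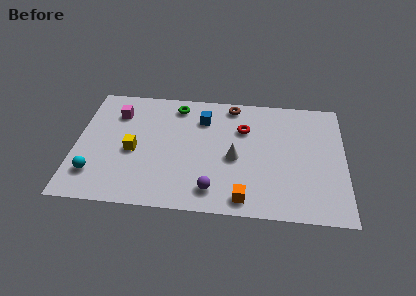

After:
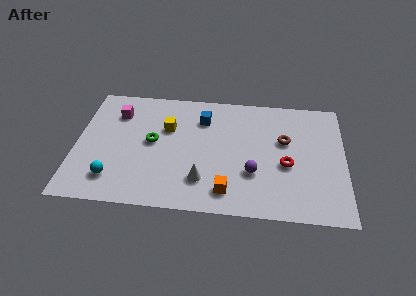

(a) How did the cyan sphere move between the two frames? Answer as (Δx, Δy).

(0.9, -0.2)

The cyan sphere started near (1.0, 1.9) and ended near (1.9, 1.7).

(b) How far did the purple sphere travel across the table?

2.3

From (6.7, 1.4) to (8.6, 2.7), the purple sphere covered √(1.9² + 1.3²) ≈ 2.3 units.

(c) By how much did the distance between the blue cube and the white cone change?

+1.1

They were about 3.0 units apart before and 4.1 after — 1.1 units further apart.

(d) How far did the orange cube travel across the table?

0.9

The orange cube was near (8.2, 1.0) before and (7.4, 1.4) after, so it travelled √(0.8² + 0.4²) ≈ 0.9 units.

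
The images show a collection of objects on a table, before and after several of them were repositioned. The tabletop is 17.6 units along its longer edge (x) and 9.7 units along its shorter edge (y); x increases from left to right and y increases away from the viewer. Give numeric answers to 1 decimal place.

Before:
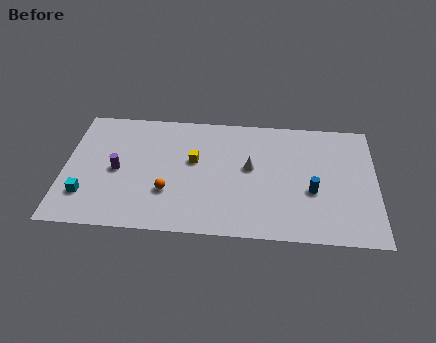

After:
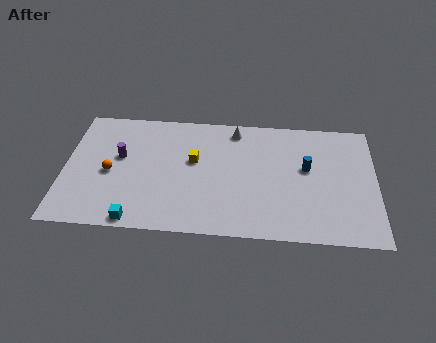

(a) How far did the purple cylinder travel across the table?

1.1

The purple cylinder moved from about (3.0, 4.6) to (3.1, 5.7), a distance of √(0.1² + 1.1²) ≈ 1.1.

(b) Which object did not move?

the yellow cube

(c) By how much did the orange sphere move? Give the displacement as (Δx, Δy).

(-3.3, 1.3)

The orange sphere was at about (5.9, 3.1) and moved to about (2.6, 4.4).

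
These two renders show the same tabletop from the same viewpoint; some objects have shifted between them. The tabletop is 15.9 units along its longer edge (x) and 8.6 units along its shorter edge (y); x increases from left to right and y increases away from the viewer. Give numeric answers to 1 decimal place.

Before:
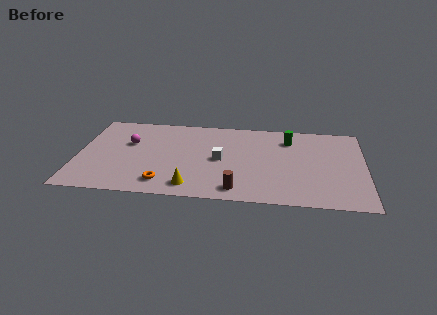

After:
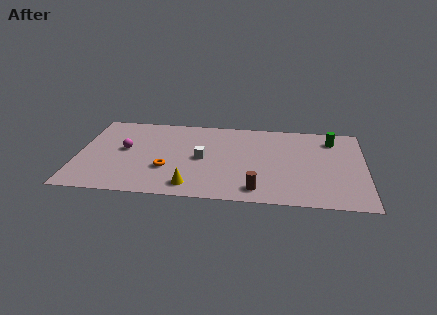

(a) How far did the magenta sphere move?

0.7

From (2.8, 5.4) to (2.6, 4.7), the magenta sphere covered √(0.2² + 0.7²) ≈ 0.7 units.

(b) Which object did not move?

the yellow cone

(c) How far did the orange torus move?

1.4

The orange torus moved from about (4.9, 1.5) to (5.0, 2.9), a distance of √(0.1² + 1.4²) ≈ 1.4.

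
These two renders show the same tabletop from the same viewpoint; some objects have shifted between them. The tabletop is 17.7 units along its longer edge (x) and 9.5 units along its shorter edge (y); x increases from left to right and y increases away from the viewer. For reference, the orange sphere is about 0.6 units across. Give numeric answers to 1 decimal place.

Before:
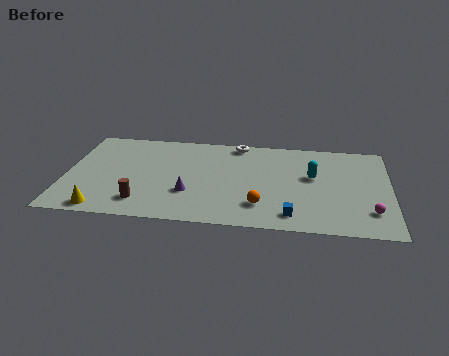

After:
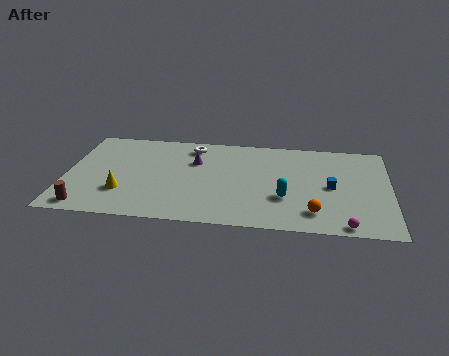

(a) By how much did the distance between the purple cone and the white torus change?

-4.4

They were about 6.0 units apart before and 1.6 after — 4.4 units closer together.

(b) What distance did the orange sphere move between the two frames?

2.9

The orange sphere was near (10.7, 2.3) before and (13.6, 1.9) after, so it travelled √(2.9² + 0.4²) ≈ 2.9 units.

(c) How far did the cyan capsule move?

2.8

From (13.5, 5.6) to (12.0, 3.2), the cyan capsule covered √(1.5² + 2.4²) ≈ 2.8 units.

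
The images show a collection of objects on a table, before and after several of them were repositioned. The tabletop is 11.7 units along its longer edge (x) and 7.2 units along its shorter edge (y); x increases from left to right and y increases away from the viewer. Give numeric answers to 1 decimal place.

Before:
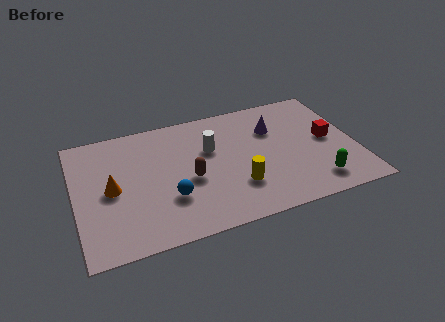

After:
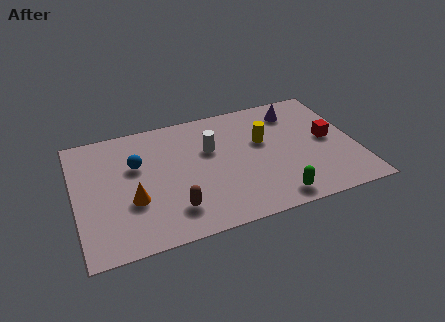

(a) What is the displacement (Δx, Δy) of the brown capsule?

(-0.8, -1.5)

From the two frames, the brown capsule sits at roughly (4.7, 3.1) before and (3.9, 1.6) after.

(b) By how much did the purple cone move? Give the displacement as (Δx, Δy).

(1.0, 0.8)

The purple cone started near (8.4, 5.0) and ended near (9.4, 5.8).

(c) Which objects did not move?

the white cylinder and the red cube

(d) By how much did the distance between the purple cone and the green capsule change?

+1.1

They were about 4.0 units apart before and 5.1 after — 1.1 units further apart.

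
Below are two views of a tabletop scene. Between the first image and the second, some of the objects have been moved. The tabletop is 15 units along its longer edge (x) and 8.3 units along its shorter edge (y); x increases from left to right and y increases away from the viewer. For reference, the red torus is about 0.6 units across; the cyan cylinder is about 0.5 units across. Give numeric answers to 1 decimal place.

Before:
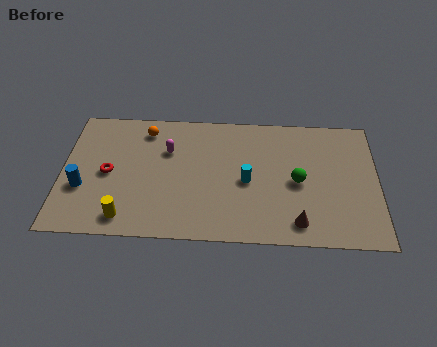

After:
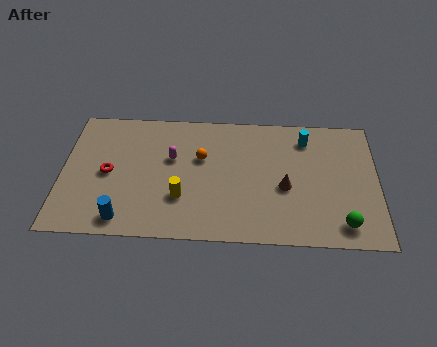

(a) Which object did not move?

the red torus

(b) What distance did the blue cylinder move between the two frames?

2.8

The blue cylinder moved from about (1.0, 3.0) to (3.0, 1.1), a distance of √(2.0² + 1.9²) ≈ 2.8.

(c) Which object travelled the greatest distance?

the cyan cylinder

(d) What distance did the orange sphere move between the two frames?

3.2

The orange sphere was near (3.9, 6.9) before and (6.6, 5.2) after, so it travelled √(2.7² + 1.7²) ≈ 3.2 units.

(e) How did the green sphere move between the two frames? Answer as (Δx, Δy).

(2.1, -2.6)

From the two frames, the green sphere sits at roughly (11.2, 3.9) before and (13.3, 1.3) after.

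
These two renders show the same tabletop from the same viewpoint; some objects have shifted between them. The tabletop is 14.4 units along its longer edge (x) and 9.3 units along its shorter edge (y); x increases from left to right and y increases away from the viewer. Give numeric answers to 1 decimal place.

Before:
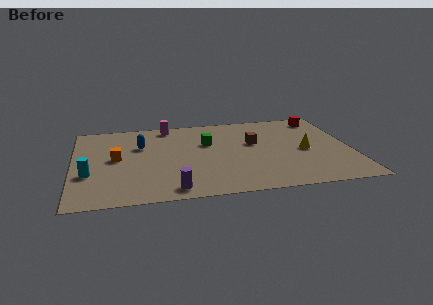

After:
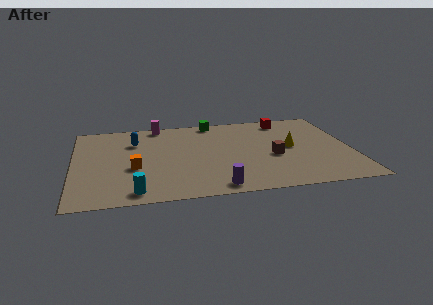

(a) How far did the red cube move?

1.9

From (13.1, 8.0) to (11.2, 8.0), the red cube covered √(1.9² + 0.0²) ≈ 1.9 units.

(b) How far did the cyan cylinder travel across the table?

3.2

The cyan cylinder moved from about (0.8, 3.3) to (3.1, 1.1), a distance of √(2.3² + 2.2²) ≈ 3.2.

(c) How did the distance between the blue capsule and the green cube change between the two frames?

+1.1

Before: roughly 3.5 units apart; after: 4.6. That's 1.1 units further apart.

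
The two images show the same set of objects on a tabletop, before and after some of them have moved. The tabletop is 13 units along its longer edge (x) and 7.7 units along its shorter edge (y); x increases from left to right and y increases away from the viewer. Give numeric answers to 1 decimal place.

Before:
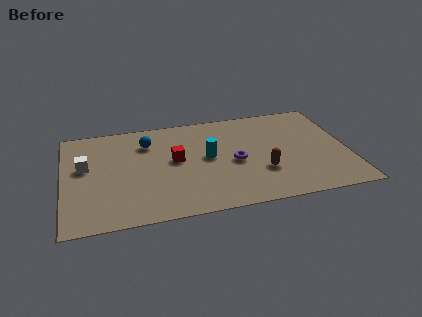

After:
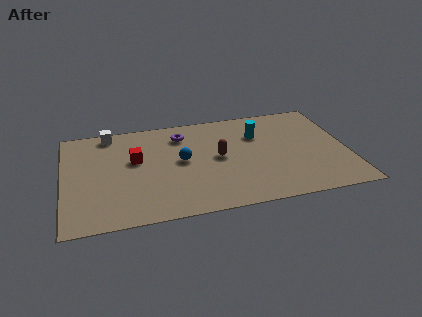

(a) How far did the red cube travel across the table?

1.8

From (5.1, 4.2) to (3.3, 4.6), the red cube covered √(1.8² + 0.4²) ≈ 1.8 units.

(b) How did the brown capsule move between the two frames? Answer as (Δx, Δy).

(-1.9, 1.5)

From the two frames, the brown capsule sits at roughly (9.0, 2.5) before and (7.1, 4.0) after.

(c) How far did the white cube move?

2.7

The white cube moved from about (1.0, 4.5) to (2.2, 6.9), a distance of √(1.2² + 2.4²) ≈ 2.7.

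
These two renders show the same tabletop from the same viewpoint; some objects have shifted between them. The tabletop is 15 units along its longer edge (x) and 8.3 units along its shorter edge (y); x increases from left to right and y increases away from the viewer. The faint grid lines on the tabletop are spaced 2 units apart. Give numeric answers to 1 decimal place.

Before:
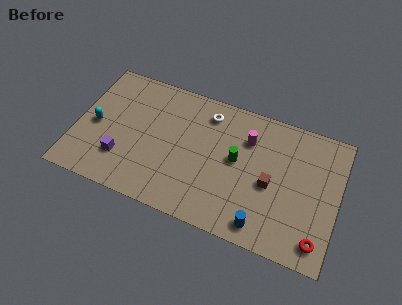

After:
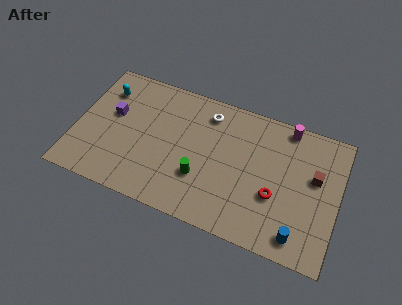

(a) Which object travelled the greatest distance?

the red torus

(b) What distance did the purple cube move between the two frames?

2.7

The purple cube moved from about (2.8, 2.3) to (2.0, 4.9), a distance of √(0.8² + 2.6²) ≈ 2.7.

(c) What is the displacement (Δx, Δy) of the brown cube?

(2.4, 1.3)

The brown cube started near (11.2, 3.7) and ended near (13.6, 5.0).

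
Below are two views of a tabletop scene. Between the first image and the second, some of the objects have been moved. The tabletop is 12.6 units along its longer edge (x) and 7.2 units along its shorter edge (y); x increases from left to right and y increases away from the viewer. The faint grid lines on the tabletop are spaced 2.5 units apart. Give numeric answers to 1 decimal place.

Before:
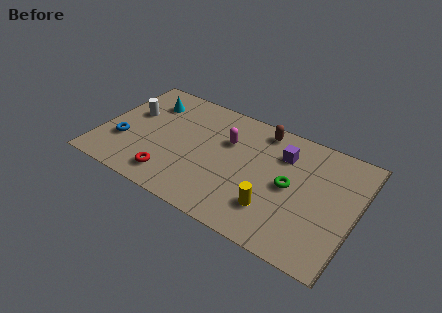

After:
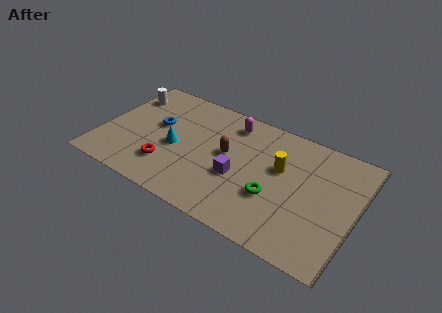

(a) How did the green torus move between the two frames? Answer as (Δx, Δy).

(-0.7, -1.0)

From the two frames, the green torus sits at roughly (9.4, 3.6) before and (8.7, 2.6) after.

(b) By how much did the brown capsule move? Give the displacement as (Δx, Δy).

(-1.4, -2.3)

The brown capsule was at about (7.6, 6.3) and moved to about (6.2, 4.0).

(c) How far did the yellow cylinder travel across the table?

2.5

From (8.8, 1.9) to (8.8, 4.4), the yellow cylinder covered √(0.0² + 2.5²) ≈ 2.5 units.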